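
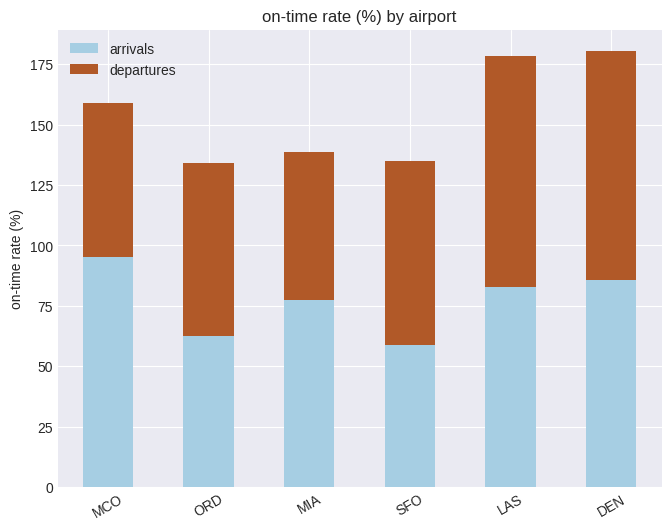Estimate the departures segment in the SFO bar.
≈ 80

departures top ≈ 140, bottom ≈ 60; segment ≈ 80.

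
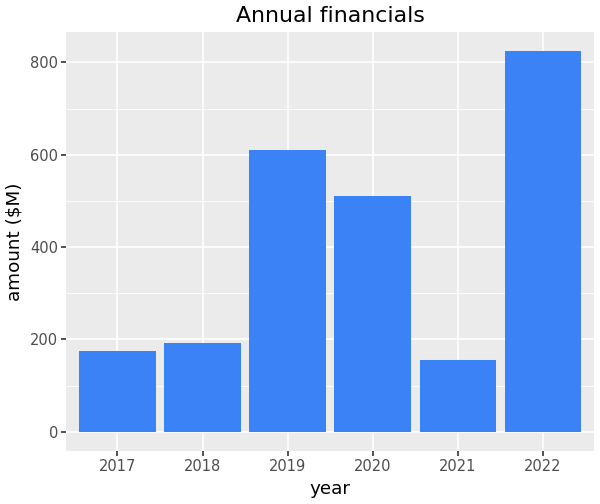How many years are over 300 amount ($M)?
3

Above 300: 2019, 2020, 2022.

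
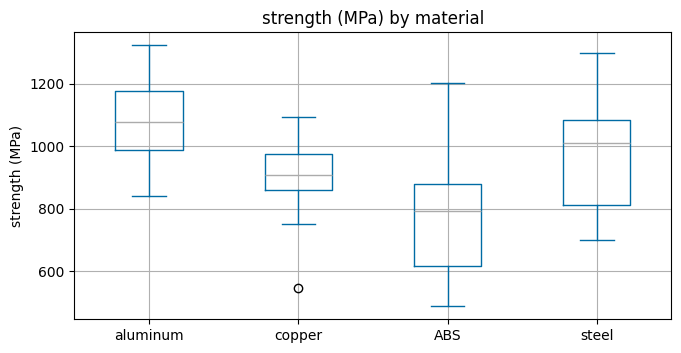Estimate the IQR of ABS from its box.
≈ 250

Q3 ≈ 875, Q1 ≈ 625; IQR ≈ 250.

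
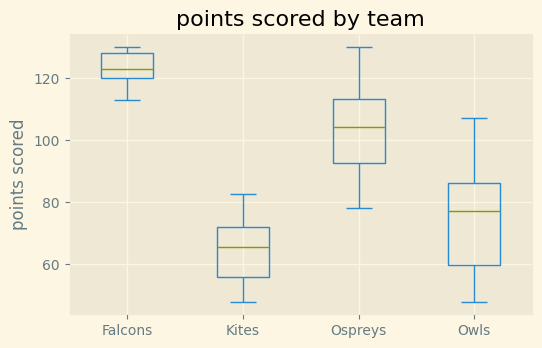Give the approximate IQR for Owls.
Q3 ≈ 85, Q1 ≈ 60; IQR ≈ 25.

≈ 25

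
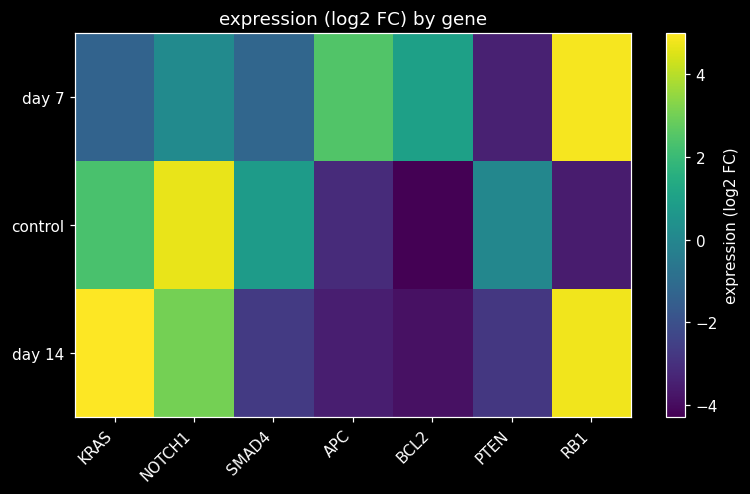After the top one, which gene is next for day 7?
APC

Top 3 for day 7: RB1 ≈ 5, APC ≈ 2, BCL2 ≈ 1.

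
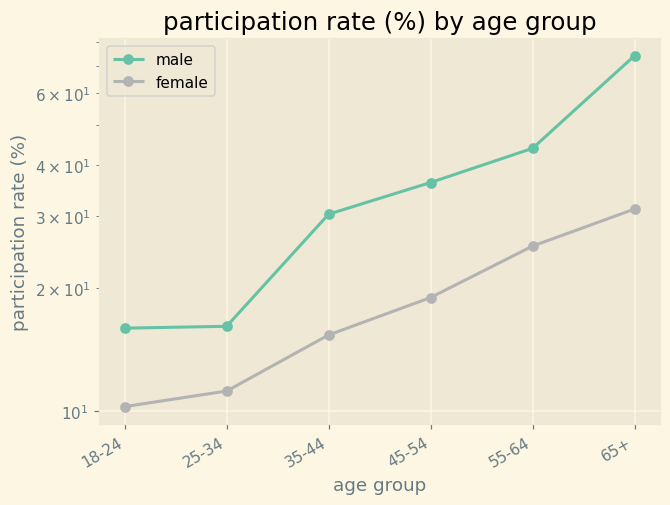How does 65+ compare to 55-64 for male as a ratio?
≈ 1.75×

65+ ≈ 70, 55-64 ≈ 40; 70/40 ≈ 1.75.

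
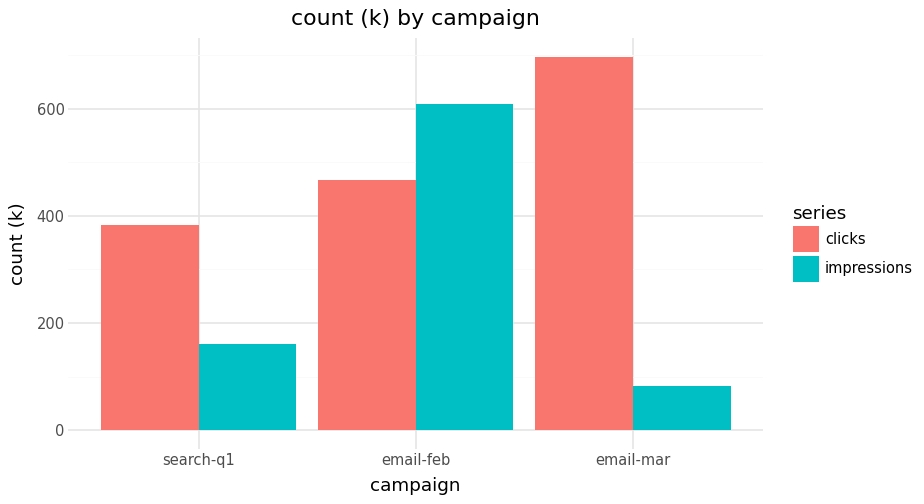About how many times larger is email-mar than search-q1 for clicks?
≈ 1.75×

email-mar ≈ 700, search-q1 ≈ 400; 700/400 ≈ 1.75.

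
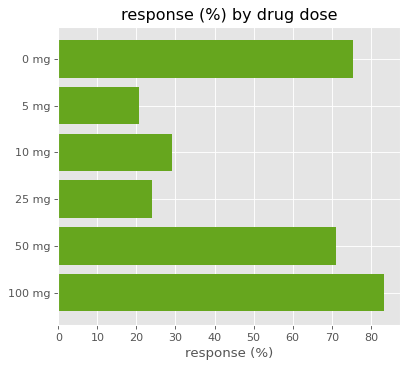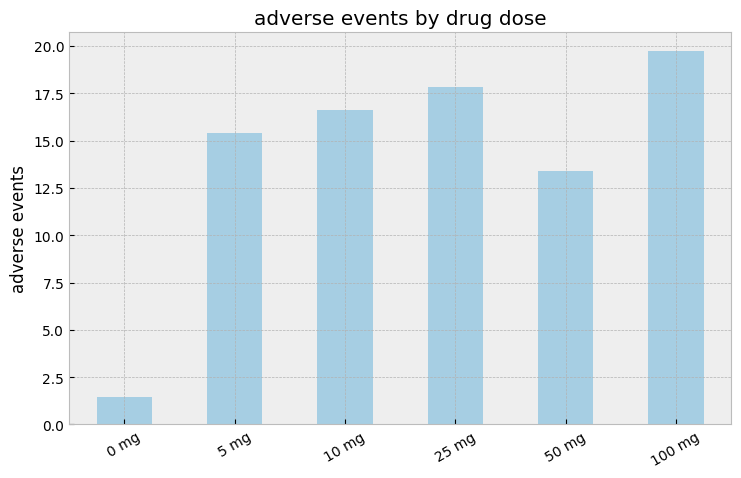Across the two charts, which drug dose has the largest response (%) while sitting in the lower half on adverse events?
Chart 2 median adverse events ≈ 16; below-median drug doses: 0 mg, 5 mg, 50 mg. Among those, 0 mg has the highest response (%) (≈ 80).

0 mg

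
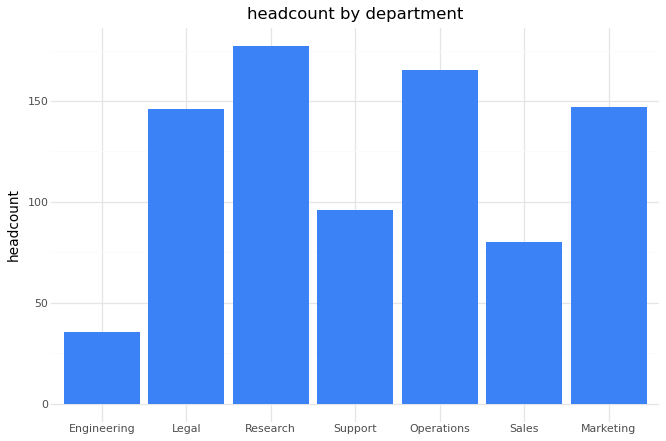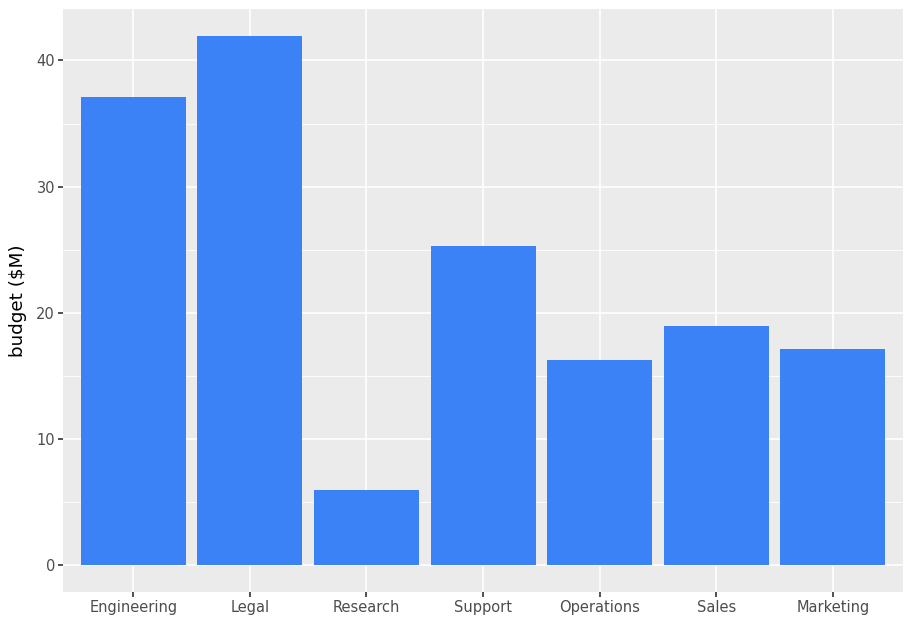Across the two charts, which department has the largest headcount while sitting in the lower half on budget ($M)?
Chart 2 median budget ($M) ≈ 20; below-median departments: Research, Operations, Marketing. Among those, Research has the highest headcount (≈ 180).

Research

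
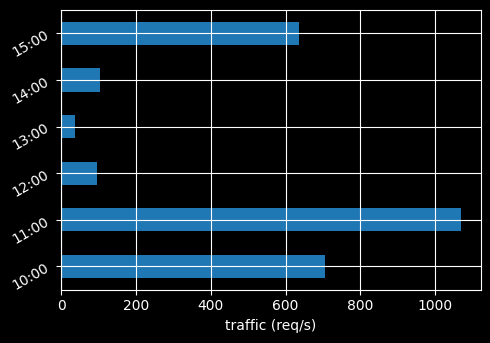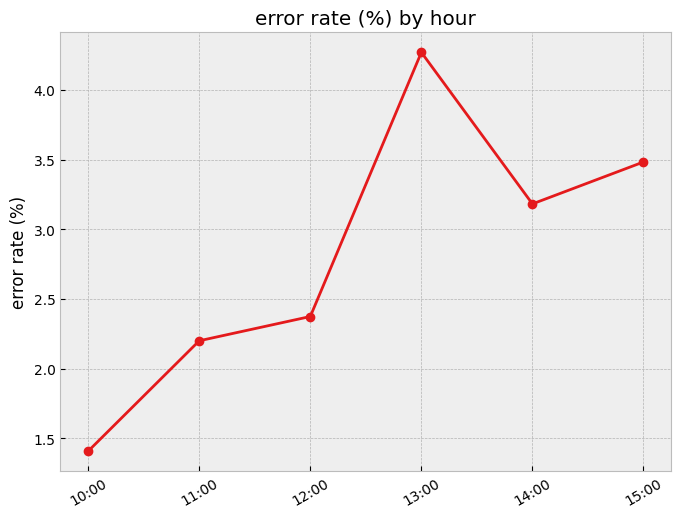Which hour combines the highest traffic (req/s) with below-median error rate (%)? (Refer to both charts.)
Chart 2 median error rate (%) ≈ 3; below-median hours: 10:00, 11:00, 12:00. Among those, 11:00 has the highest traffic (req/s) (≈ 1100).

11:00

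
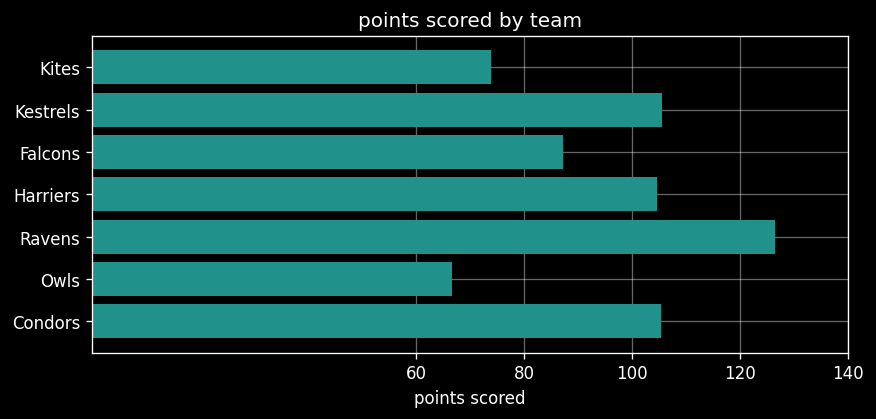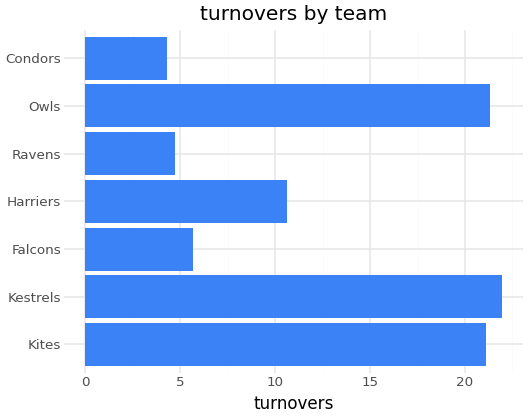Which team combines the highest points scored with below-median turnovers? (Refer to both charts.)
Ravens

Chart 2 median turnovers ≈ 10; below-median teams: Falcons, Ravens, Condors. Among those, Ravens has the highest points scored (≈ 120).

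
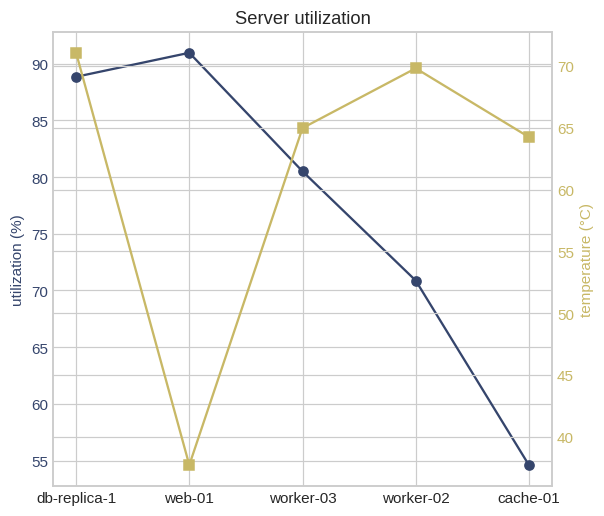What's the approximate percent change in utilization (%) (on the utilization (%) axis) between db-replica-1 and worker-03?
db-replica-1 ≈ 90, worker-03 ≈ 80; (80 − 90) / 90 ≈ -11.1%.

≈ -11.1%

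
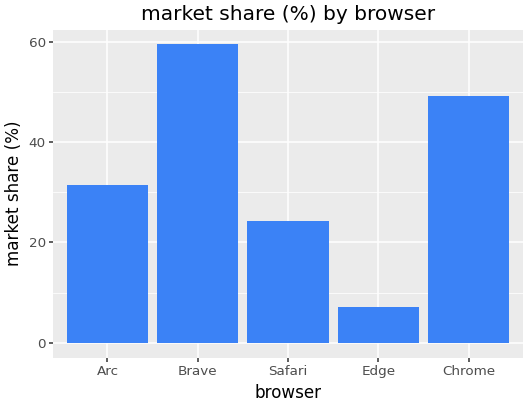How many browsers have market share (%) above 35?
2

Above 35: Brave, Chrome.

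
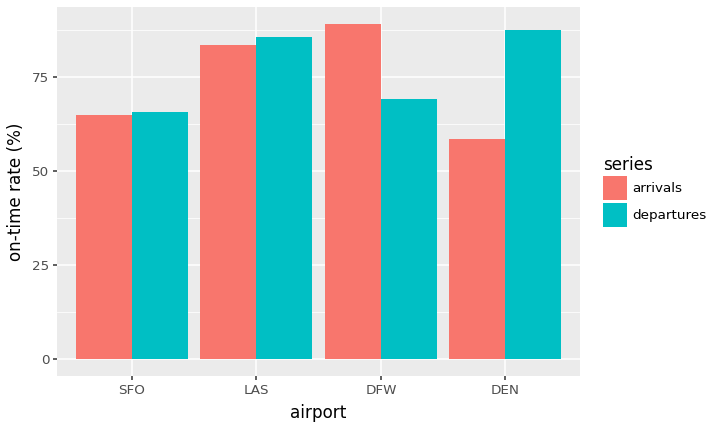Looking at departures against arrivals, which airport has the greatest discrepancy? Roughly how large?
DEN, ≈ 30 %

DEN: departures ≈ 90, arrivals ≈ 60 → gap ≈ 30. Next-largest (DFW) is only ≈ 20.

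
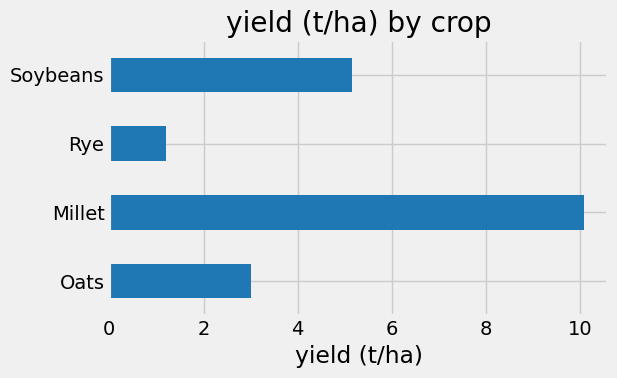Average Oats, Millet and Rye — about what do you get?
≈ 5

(3 + 10 + 1) / 3 ≈ 5.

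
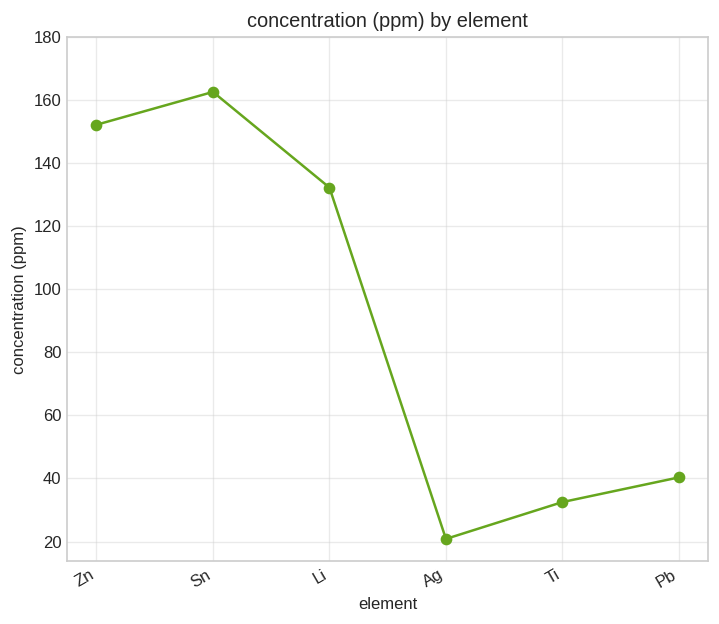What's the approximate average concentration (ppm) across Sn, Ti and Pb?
(160 + 40 + 40) / 3 ≈ 80.

≈ 80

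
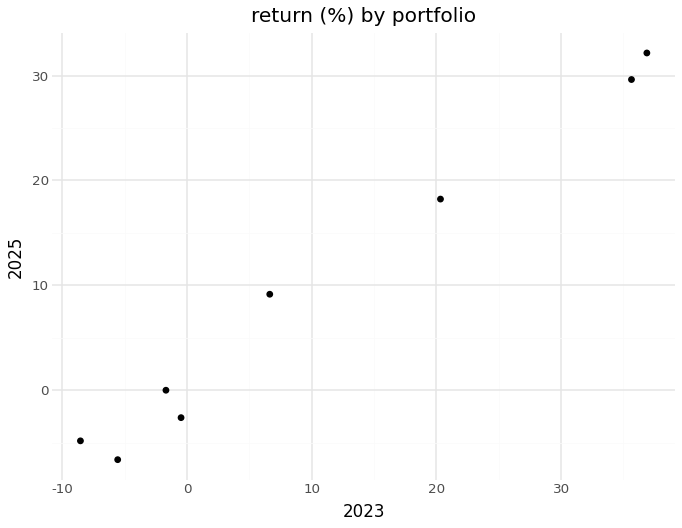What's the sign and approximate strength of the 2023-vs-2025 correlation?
Points are positively correlated; strong (|r| ≈ 1.0).

positive, strong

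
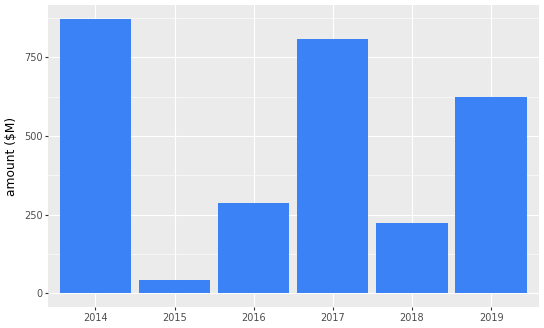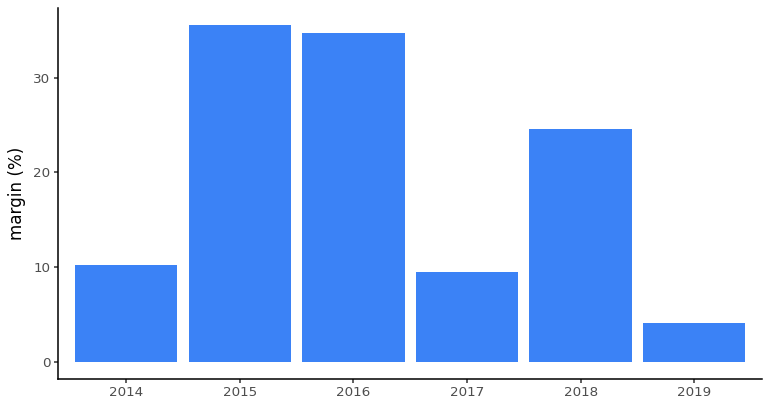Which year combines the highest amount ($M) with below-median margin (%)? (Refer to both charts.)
Chart 2 median margin (%) ≈ 15; below-median years: 2014, 2017, 2019. Among those, 2014 has the highest amount ($M) (≈ 900).

2014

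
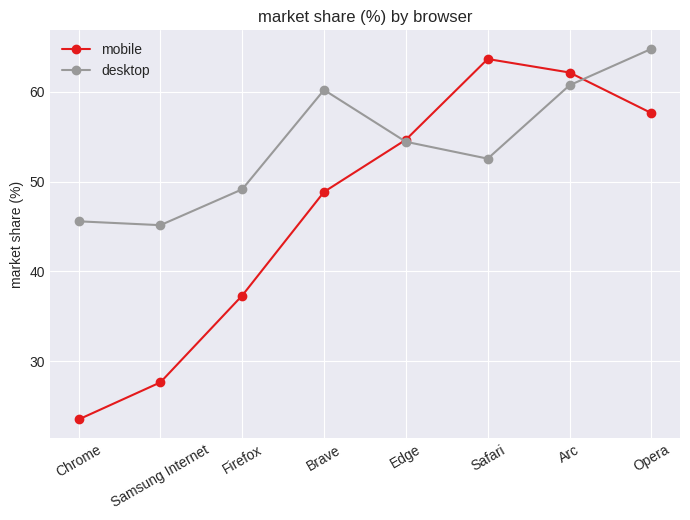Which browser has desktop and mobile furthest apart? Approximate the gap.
Chrome, ≈ 20 %

Chrome: desktop ≈ 45, mobile ≈ 25 → gap ≈ 20. Next-largest (Samsung Internet) is only ≈ 15.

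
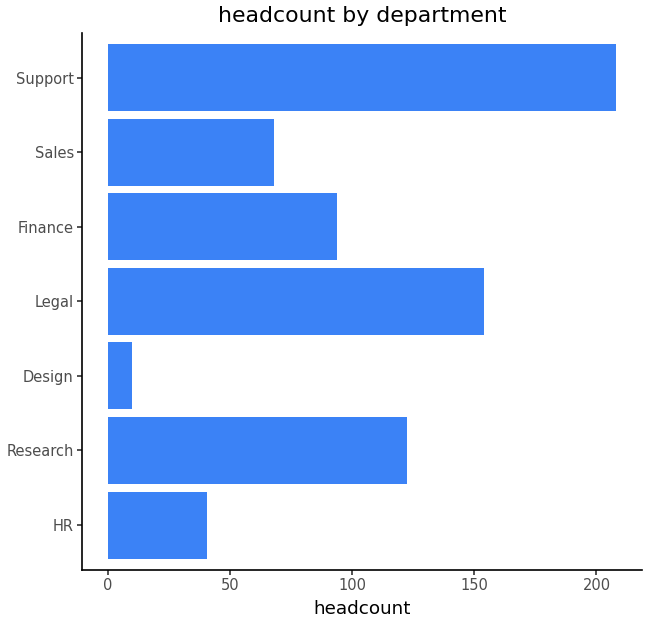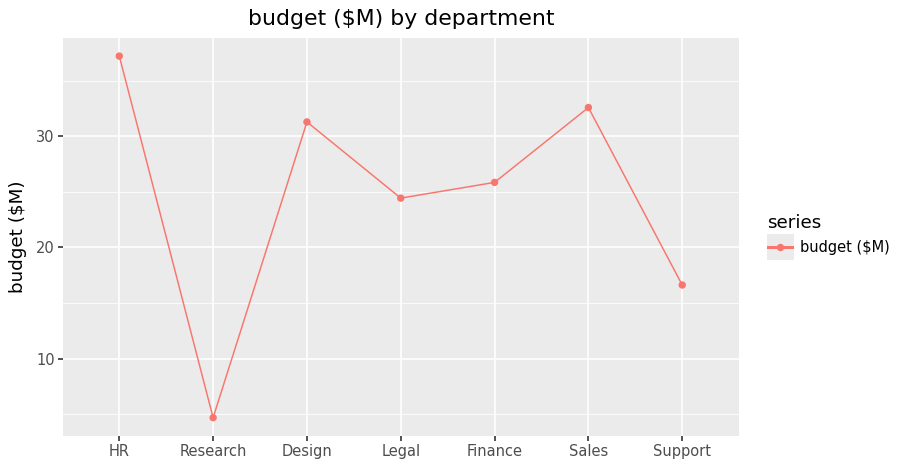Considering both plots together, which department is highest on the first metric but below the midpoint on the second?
Support

Chart 2 median budget ($M) ≈ 25; below-median departments: Research, Legal, Support. Among those, Support has the highest headcount (≈ 200).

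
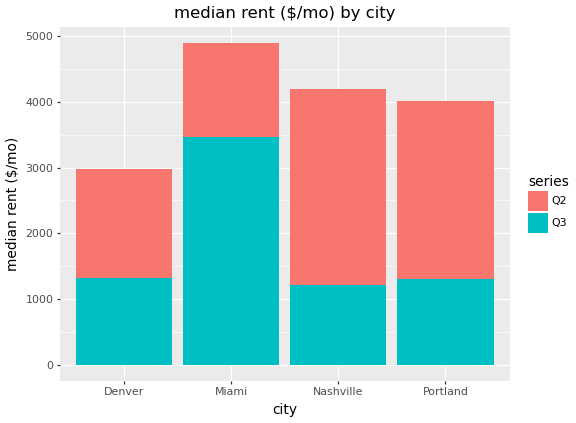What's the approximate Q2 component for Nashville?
≈ 3000

Q2 top ≈ 4000, bottom ≈ 1000; segment ≈ 3000.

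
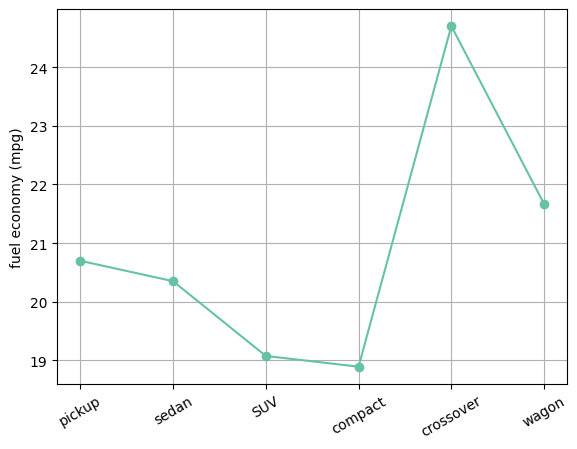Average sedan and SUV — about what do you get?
(20.5 + 19.0) / 2 ≈ 19.75.

≈ 19.75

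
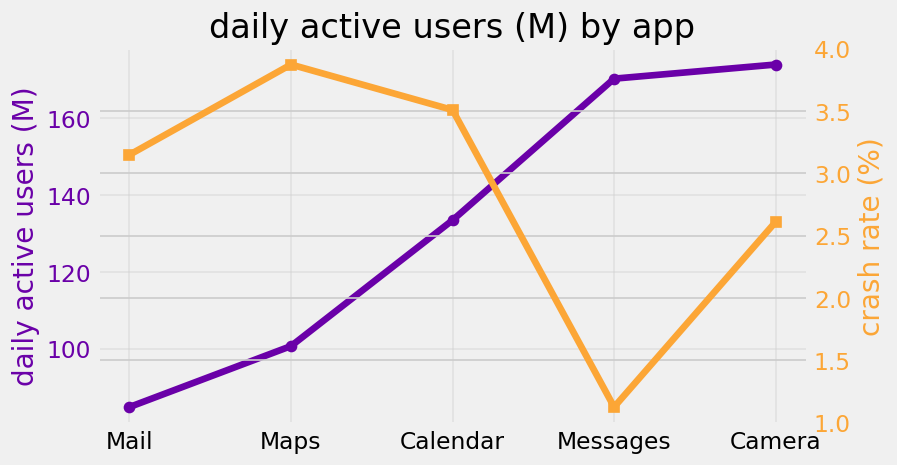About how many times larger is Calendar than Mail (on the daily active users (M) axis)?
≈ 1.62×

Calendar ≈ 130, Mail ≈ 80; 130/80 ≈ 1.62.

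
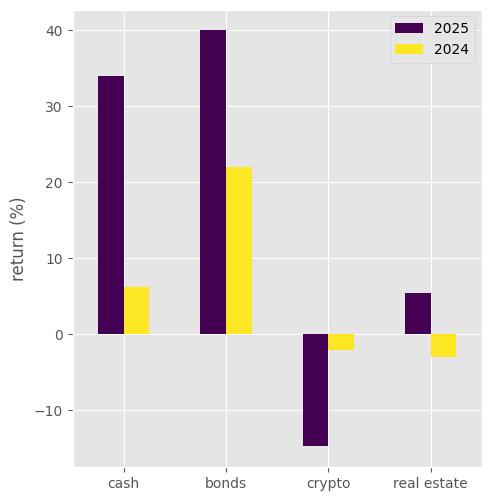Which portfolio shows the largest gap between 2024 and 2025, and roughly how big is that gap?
cash: 2024 ≈ 5, 2025 ≈ 35 → gap ≈ 30. Next-largest (bonds) is only ≈ 20.

cash, ≈ 30 %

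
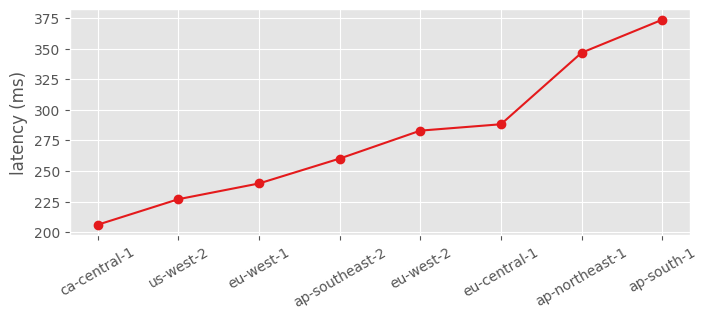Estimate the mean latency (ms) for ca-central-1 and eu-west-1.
(200 + 240) / 2 ≈ 220.

≈ 220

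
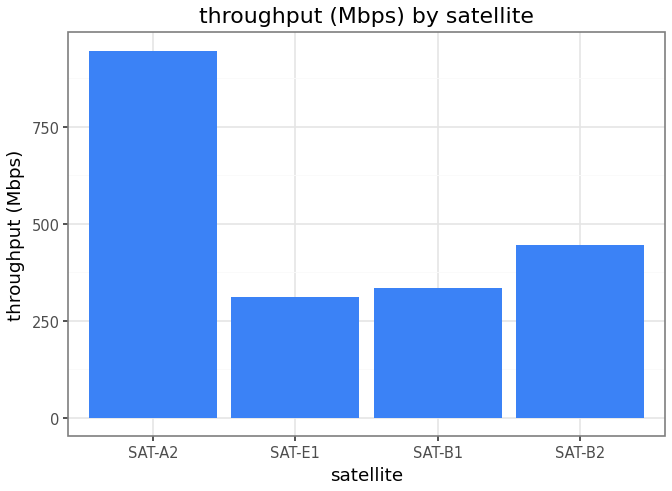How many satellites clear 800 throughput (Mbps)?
1

Above 800: SAT-A2.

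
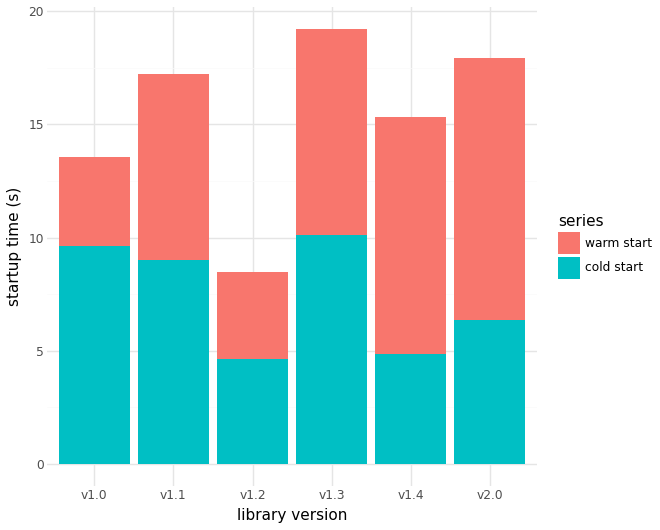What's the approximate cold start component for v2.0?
cold start top ≈ 6, bottom ≈ 0; segment ≈ 6.

≈ 6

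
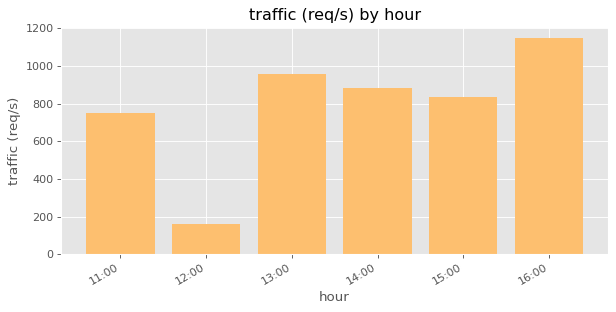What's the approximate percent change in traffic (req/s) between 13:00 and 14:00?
13:00 ≈ 1000, 14:00 ≈ 900; (900 − 1000) / 1000 ≈ -10%.

≈ -10%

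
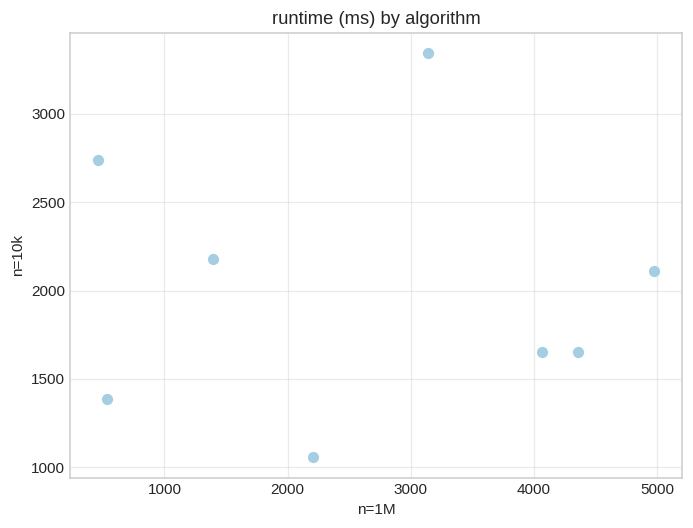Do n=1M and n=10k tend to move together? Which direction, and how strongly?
no clear correlation

Points are roughly uncorrelated; weak (|r| ≈ 0.0).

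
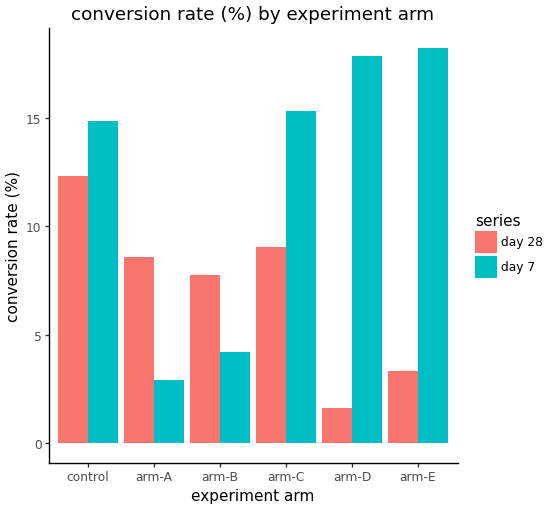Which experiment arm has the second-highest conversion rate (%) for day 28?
arm-C

Top 3 for day 28: control ≈ 12, arm-C ≈ 10, arm-A ≈ 8.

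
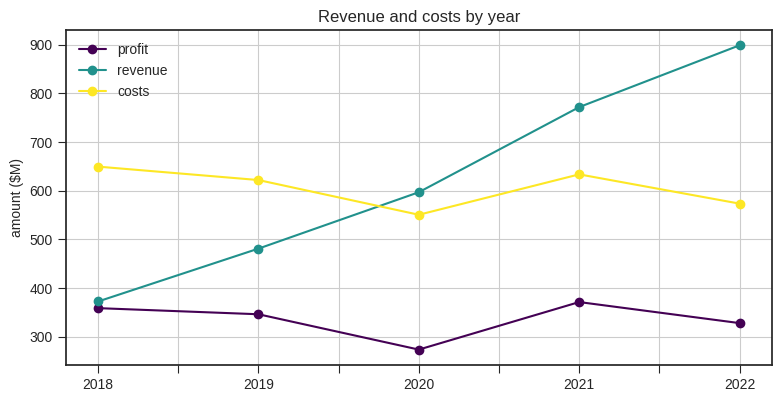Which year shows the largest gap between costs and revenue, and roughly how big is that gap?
2022, ≈ 300 $M

2022: costs ≈ 600, revenue ≈ 900 → gap ≈ 300. Next-largest (2018) is only ≈ 200.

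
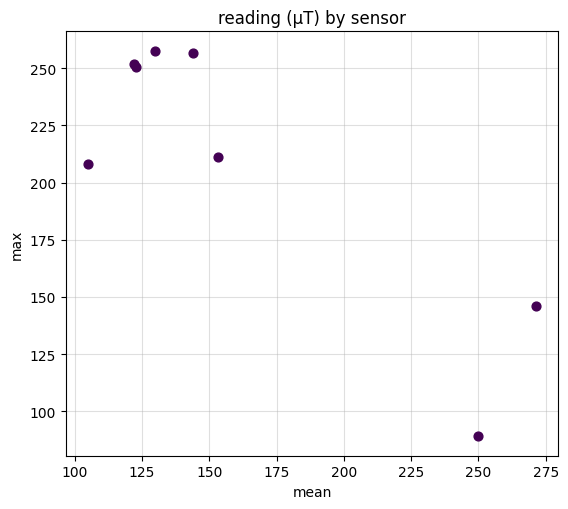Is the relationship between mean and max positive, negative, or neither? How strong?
Points are negatively correlated; strong (|r| ≈ 0.9).

negative, strong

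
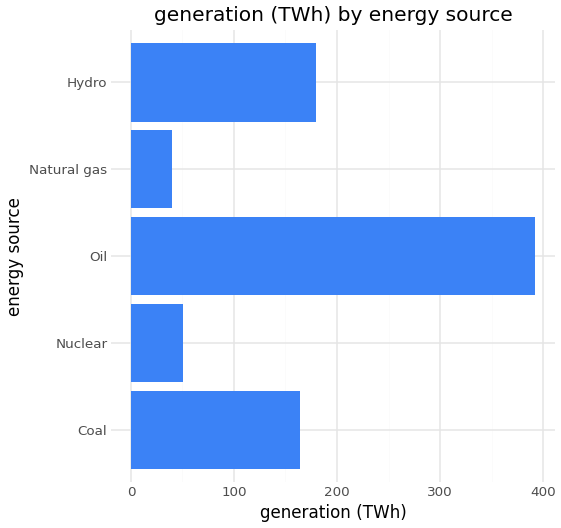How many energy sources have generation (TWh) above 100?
Above 100: Coal, Oil, Hydro.

3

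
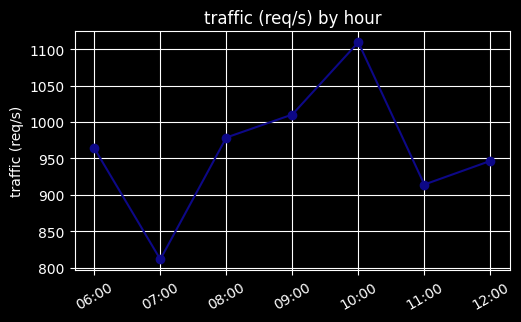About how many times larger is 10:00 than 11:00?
≈ 1.19×

10:00 ≈ 1100, 11:00 ≈ 925; 1100/925 ≈ 1.19.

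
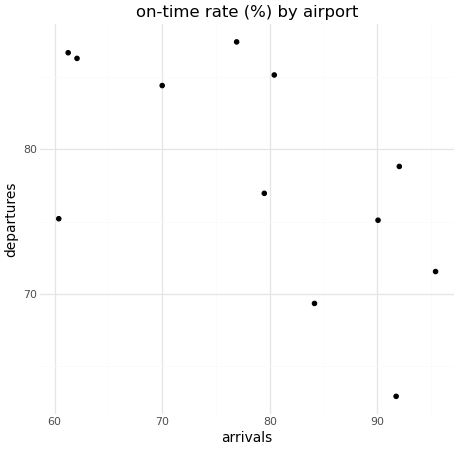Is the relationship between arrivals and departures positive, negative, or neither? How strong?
negative, moderate

Points are negatively correlated; moderate (|r| ≈ 0.6).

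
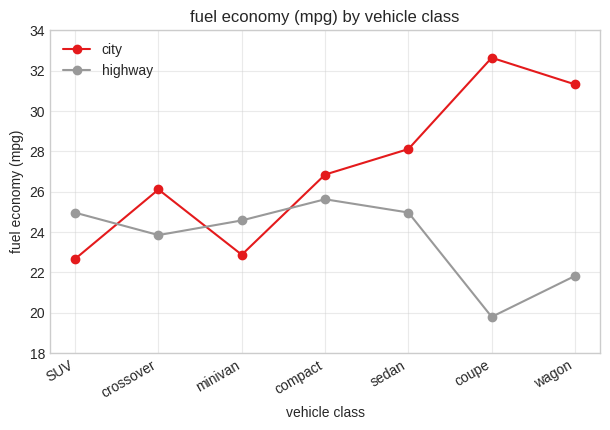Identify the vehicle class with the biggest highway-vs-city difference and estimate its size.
coupe: highway ≈ 20, city ≈ 32 → gap ≈ 12. Next-largest (wagon) is only ≈ 10.

coupe, ≈ 12 mpg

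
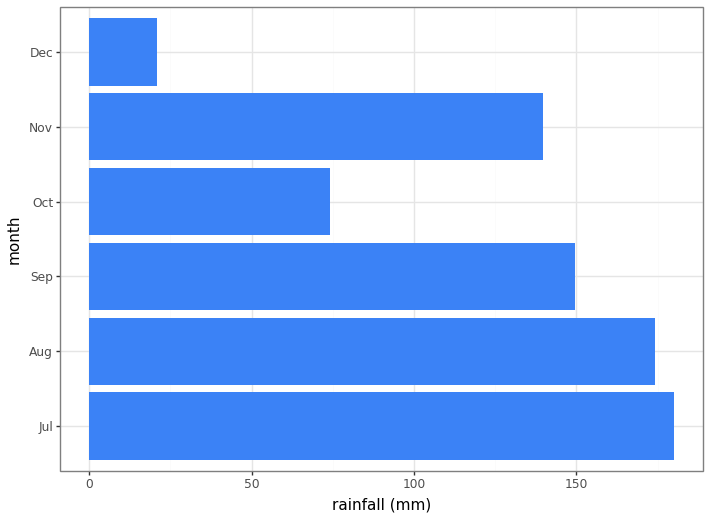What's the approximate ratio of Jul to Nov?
≈ 1.29×

Jul ≈ 180, Nov ≈ 140; 180/140 ≈ 1.29.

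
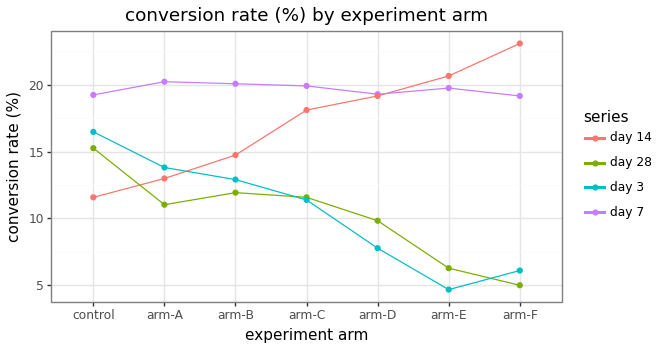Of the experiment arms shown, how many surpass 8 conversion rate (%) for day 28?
5

Above 8: control, arm-A, arm-B, arm-C, arm-D.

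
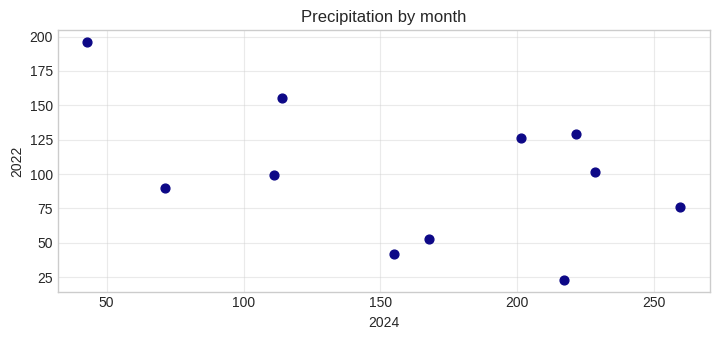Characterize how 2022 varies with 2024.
negative, moderate

Points are negatively correlated; moderate (|r| ≈ 0.5).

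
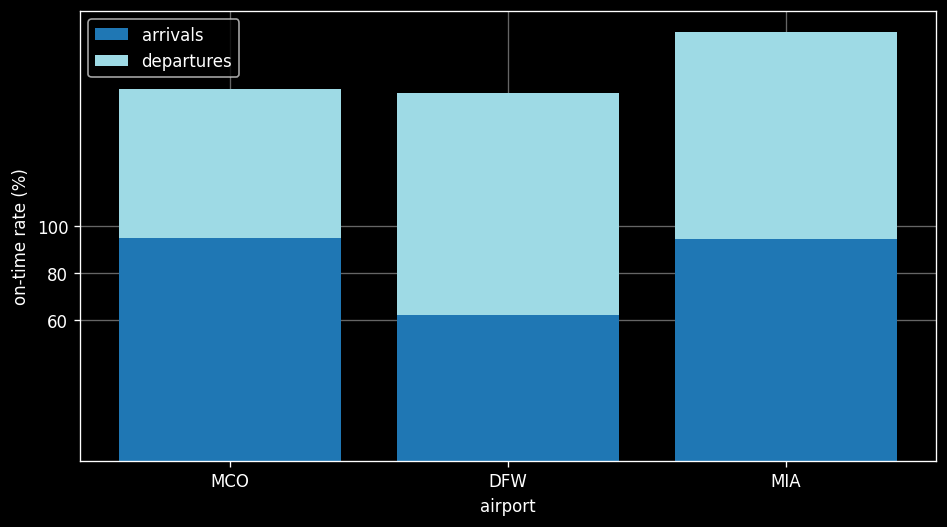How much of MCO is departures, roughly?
departures top ≈ 160, bottom ≈ 100; segment ≈ 60.

≈ 60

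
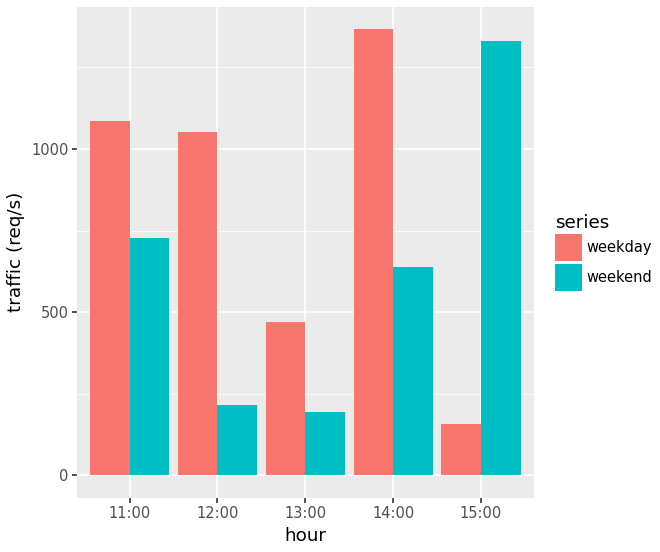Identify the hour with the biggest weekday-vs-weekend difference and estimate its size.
15:00: weekday ≈ 200, weekend ≈ 1400 → gap ≈ 1200. Next-largest (12:00) is only ≈ 800.

15:00, ≈ 1200 req/s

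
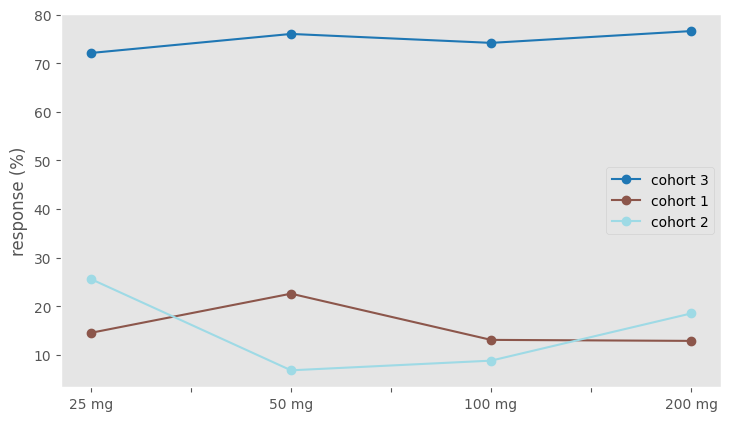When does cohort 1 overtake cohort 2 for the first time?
50 mg

25 mg: cohort 1 ≈ 10 vs cohort 2 ≈ 30 (not yet); 50 mg: cohort 1 ≈ 20 vs cohort 2 ≈ 10 (first crossover).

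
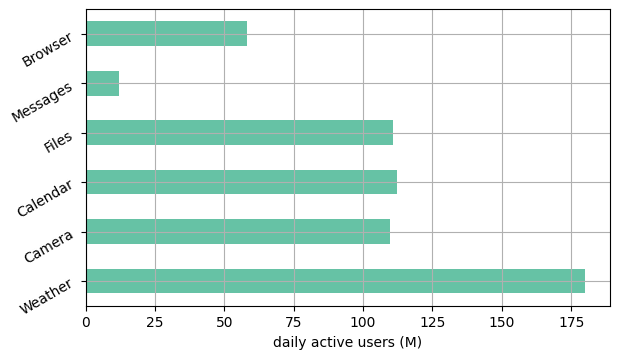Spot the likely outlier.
Messages ≈ 20; the rest sit between ≈ 60 and ≈ 180.

Messages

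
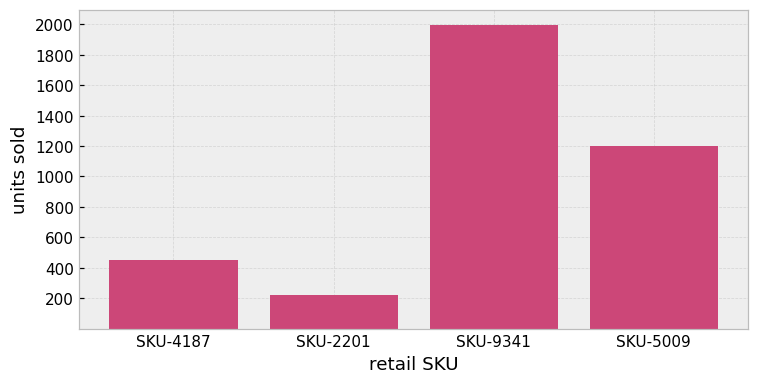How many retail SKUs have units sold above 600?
Above 600: SKU-9341, SKU-5009.

2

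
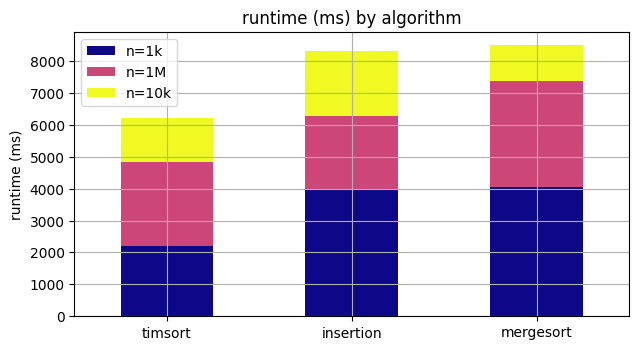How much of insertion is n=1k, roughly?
≈ 4000

n=1k top ≈ 4000, bottom ≈ 0; segment ≈ 4000.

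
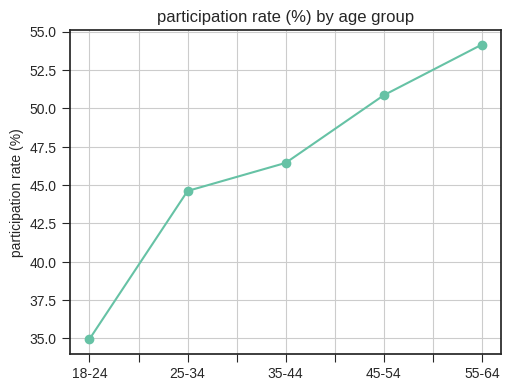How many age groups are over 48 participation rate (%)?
2

Above 48: 45-54, 55-64.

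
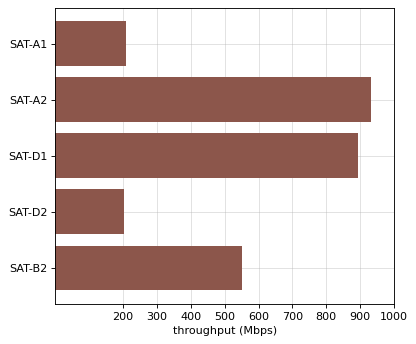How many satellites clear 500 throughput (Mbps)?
3

Above 500: SAT-A2, SAT-D1, SAT-B2.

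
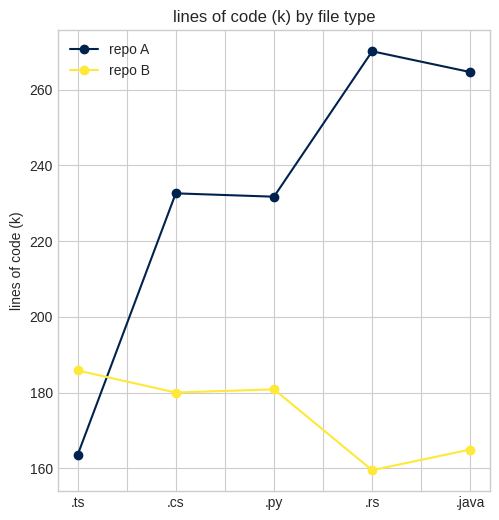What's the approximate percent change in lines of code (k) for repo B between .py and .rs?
.py ≈ 180, .rs ≈ 160; (160 − 180) / 180 ≈ -11.1%.

≈ -11.1%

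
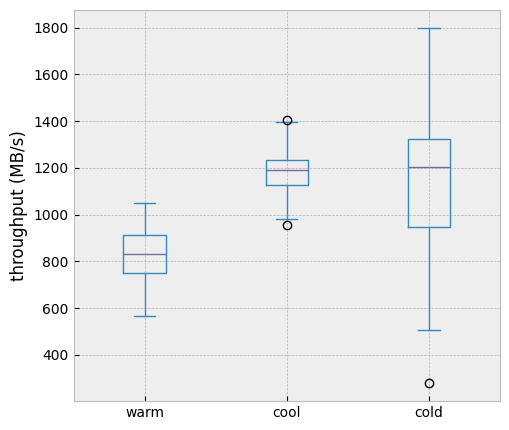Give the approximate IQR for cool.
Q3 ≈ 1250, Q1 ≈ 1150; IQR ≈ 100.

≈ 100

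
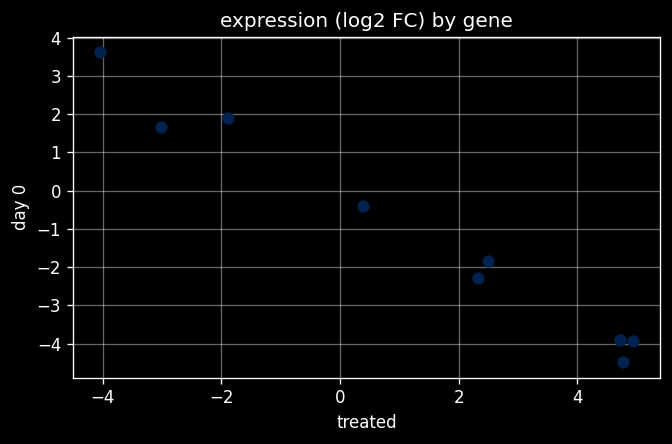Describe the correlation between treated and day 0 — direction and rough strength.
Points are negatively correlated; strong (|r| ≈ 1.0).

negative, strong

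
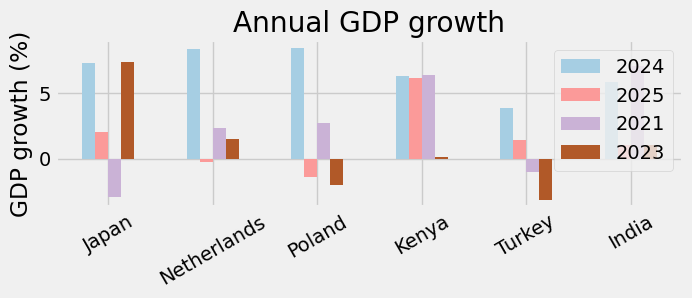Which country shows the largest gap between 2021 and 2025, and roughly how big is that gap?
India: 2021 ≈ 7, 2025 ≈ 1 → gap ≈ 6. Next-largest (Japan) is only ≈ 5.

India, ≈ 6 %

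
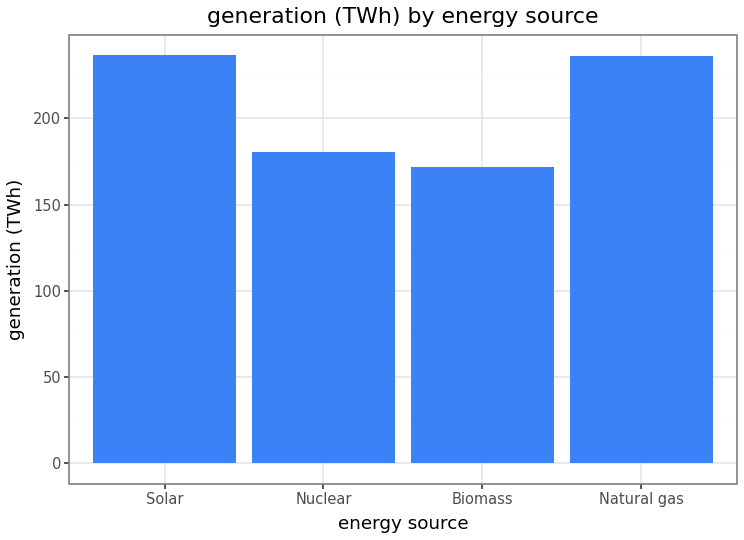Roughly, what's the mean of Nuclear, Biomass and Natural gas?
(180 + 180 + 240) / 3 ≈ 200.

≈ 200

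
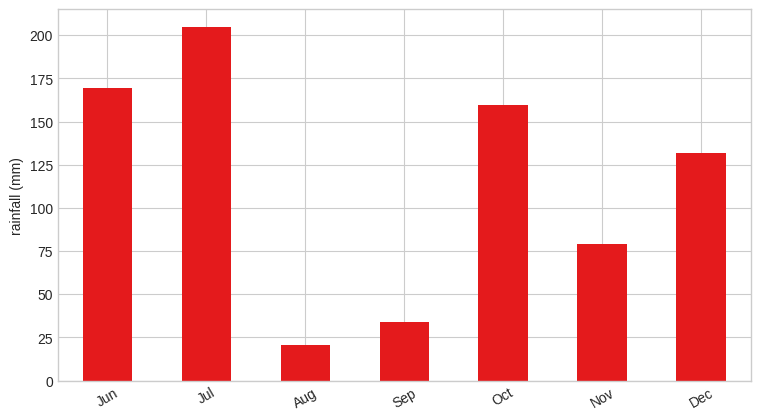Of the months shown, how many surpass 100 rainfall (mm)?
4

Above 100: Jun, Jul, Oct, Dec.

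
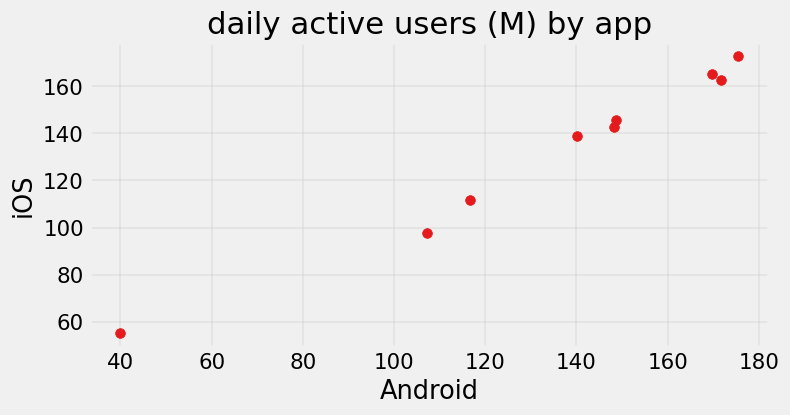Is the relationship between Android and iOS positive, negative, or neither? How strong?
Points are positively correlated; strong (|r| ≈ 1.0).

positive, strong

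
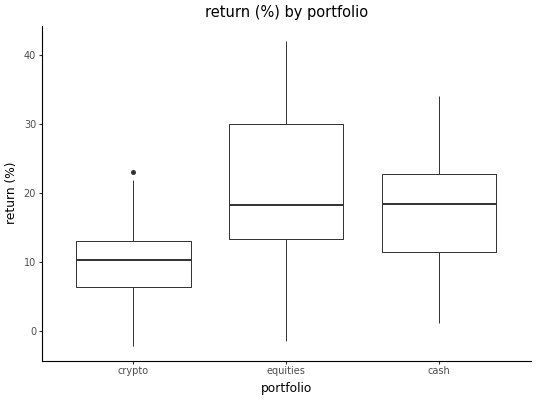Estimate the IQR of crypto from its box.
Q3 ≈ 13, Q1 ≈ 6; IQR ≈ 7.

≈ 7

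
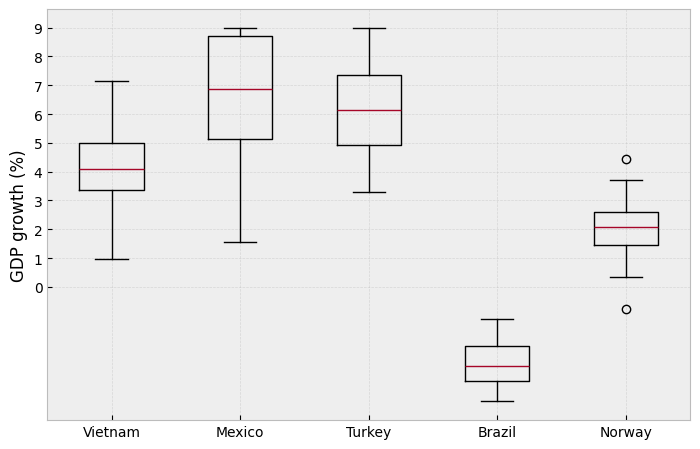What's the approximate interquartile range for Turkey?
Q3 ≈ 7, Q1 ≈ 5; IQR ≈ 2.

≈ 2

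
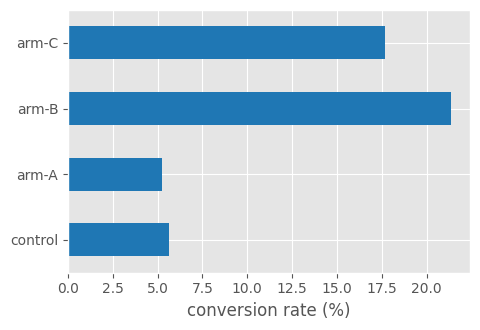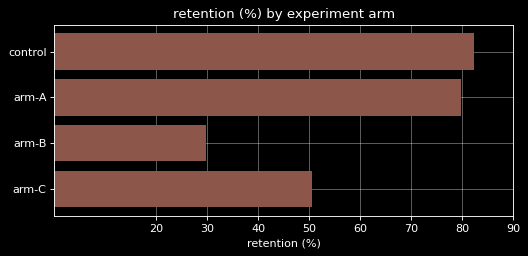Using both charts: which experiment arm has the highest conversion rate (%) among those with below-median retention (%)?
arm-B

Chart 2 median retention (%) ≈ 70; below-median experiment arms: arm-B, arm-C. Among those, arm-B has the highest conversion rate (%) (≈ 22).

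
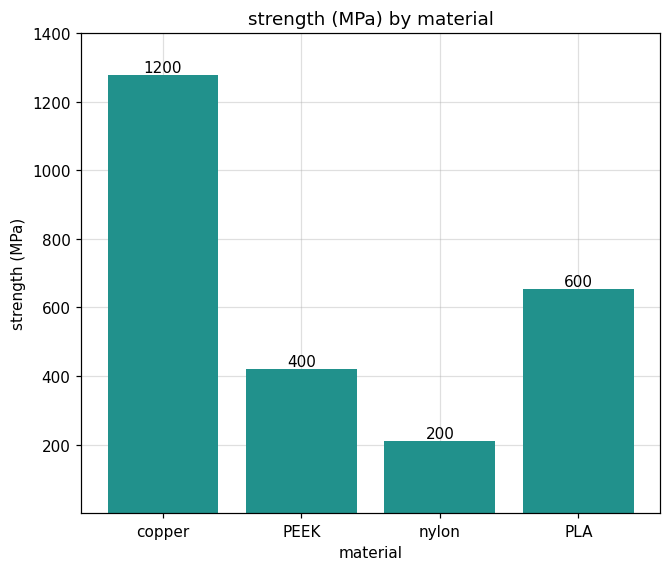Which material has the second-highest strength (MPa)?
Top 3: copper ≈ 1200, PLA ≈ 600, PEEK ≈ 400.

PLA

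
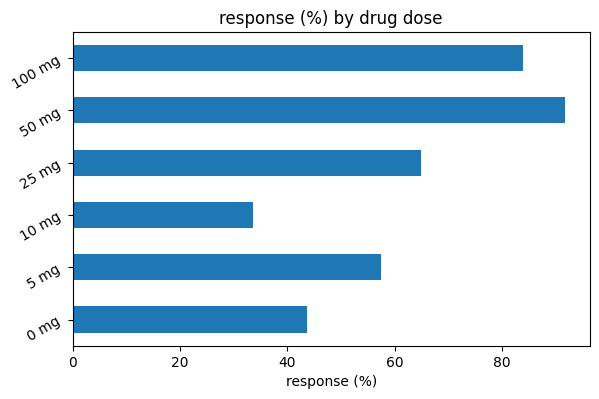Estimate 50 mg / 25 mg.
50 mg ≈ 90, 25 mg ≈ 60; 90/60 ≈ 1.5.

≈ 1.5×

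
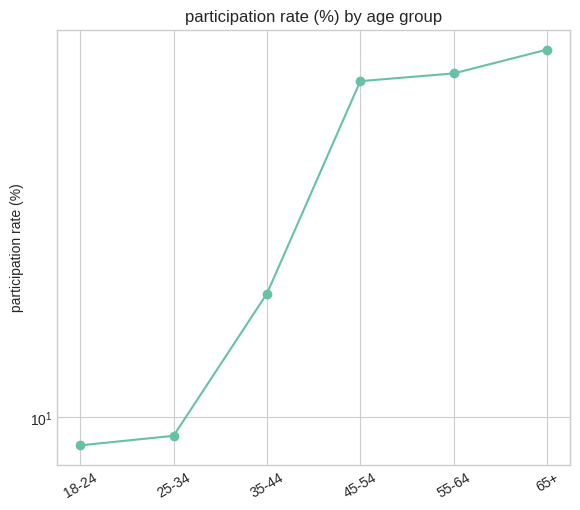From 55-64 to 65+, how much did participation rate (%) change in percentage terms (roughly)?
55-64 ≈ 70, 65+ ≈ 80; (80 − 70) / 70 ≈ +14.3%.

≈ +14.3%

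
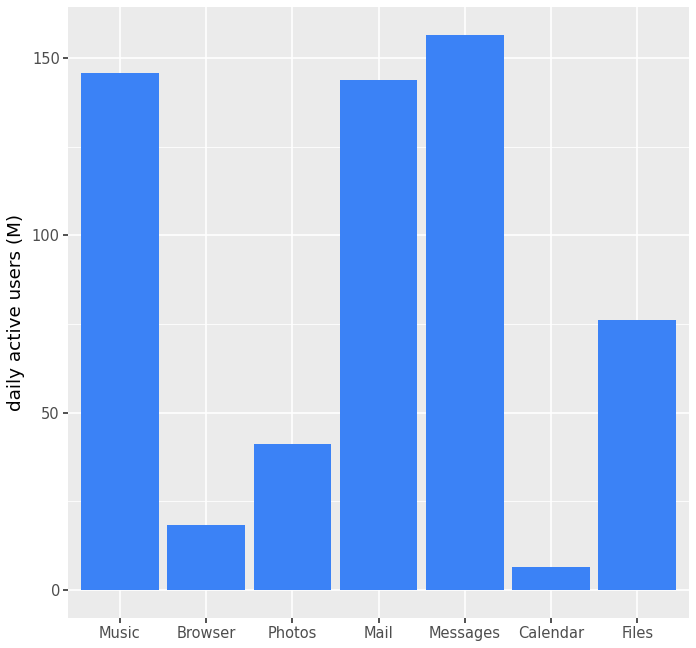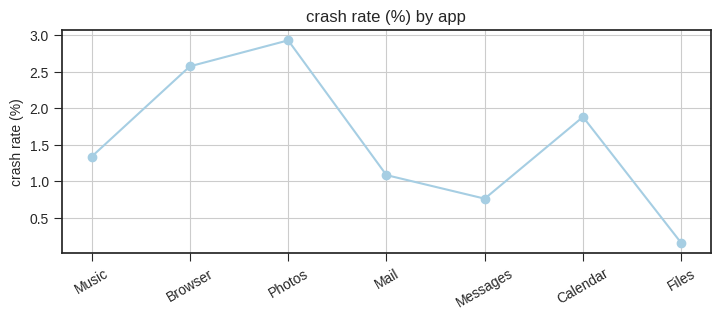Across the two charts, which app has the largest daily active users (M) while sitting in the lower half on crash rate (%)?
Chart 2 median crash rate (%) ≈ 1.5; below-median apps: Mail, Messages, Files. Among those, Messages has the highest daily active users (M) (≈ 160).

Messages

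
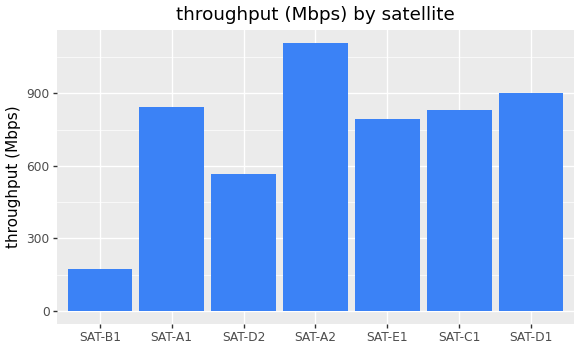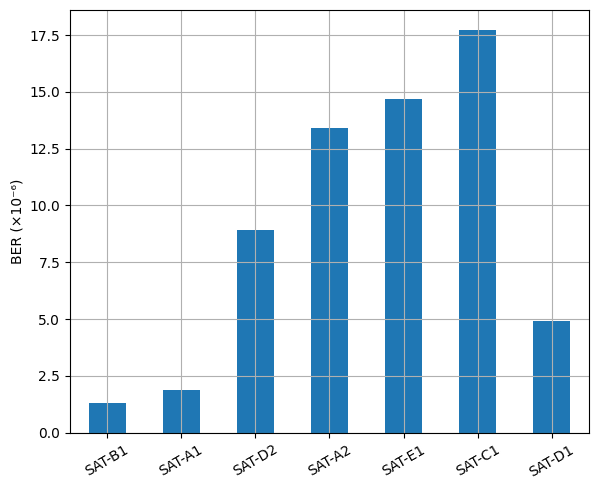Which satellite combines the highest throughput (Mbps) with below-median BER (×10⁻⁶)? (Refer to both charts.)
Chart 2 median BER (×10⁻⁶) ≈ 8; below-median satellites: SAT-B1, SAT-A1, SAT-D1. Among those, SAT-D1 has the highest throughput (Mbps) (≈ 1000).

SAT-D1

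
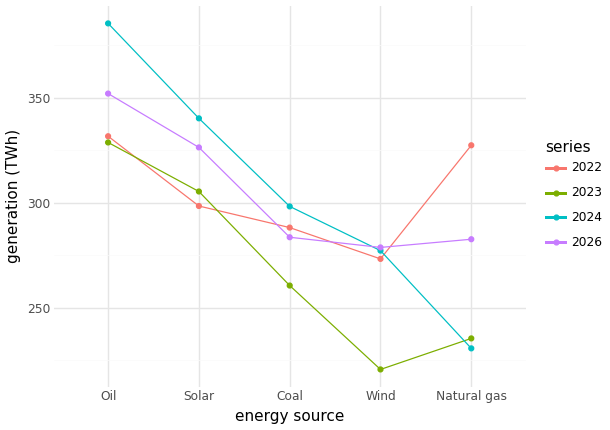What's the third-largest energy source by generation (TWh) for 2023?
Coal

Top 4 for 2023: Oil ≈ 320, Solar ≈ 300, Coal ≈ 260, Natural gas ≈ 240.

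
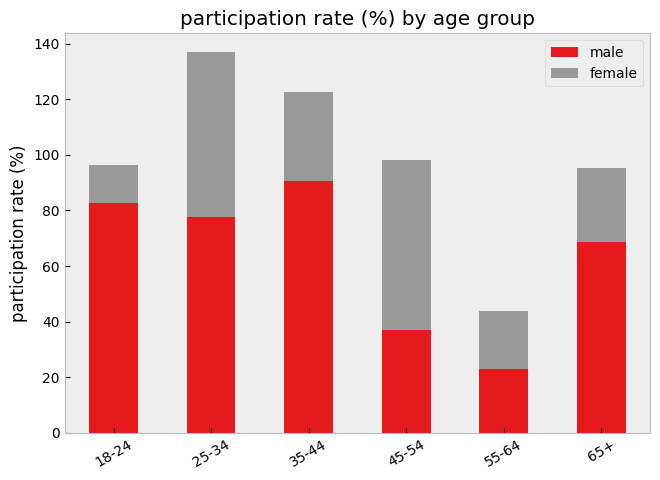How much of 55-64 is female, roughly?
female top ≈ 40, bottom ≈ 20; segment ≈ 20.

≈ 20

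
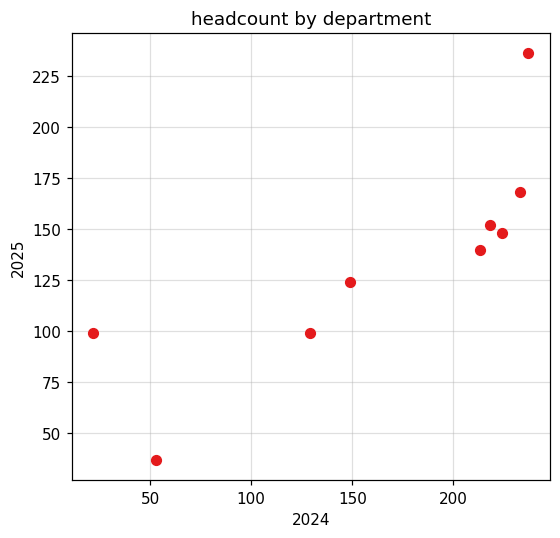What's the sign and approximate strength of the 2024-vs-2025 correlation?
positive, strong

Points are positively correlated; strong (|r| ≈ 0.8).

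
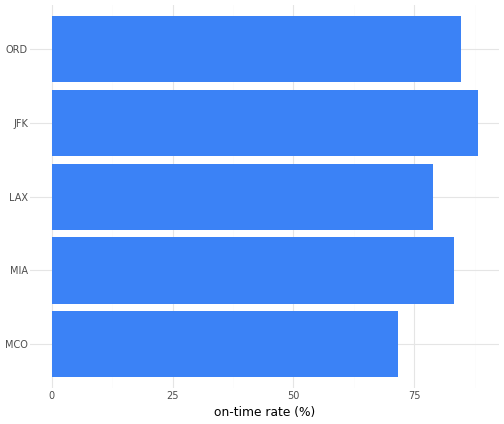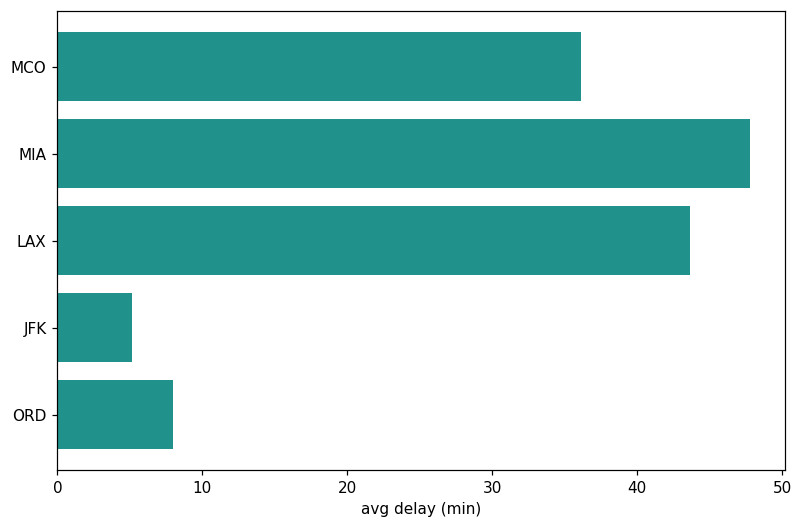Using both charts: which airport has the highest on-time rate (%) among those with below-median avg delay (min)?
Chart 2 median avg delay (min) ≈ 35; below-median airports: JFK, ORD. Among those, JFK has the highest on-time rate (%) (≈ 90).

JFK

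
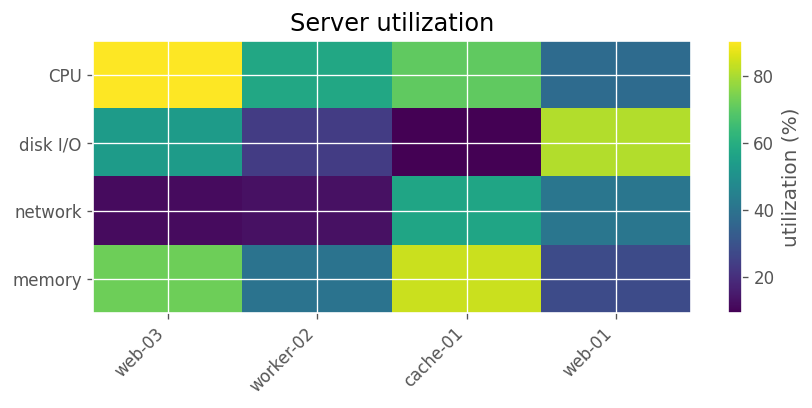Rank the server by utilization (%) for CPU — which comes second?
Top 3 for CPU: web-03 ≈ 90, cache-01 ≈ 70, worker-02 ≈ 60.

cache-01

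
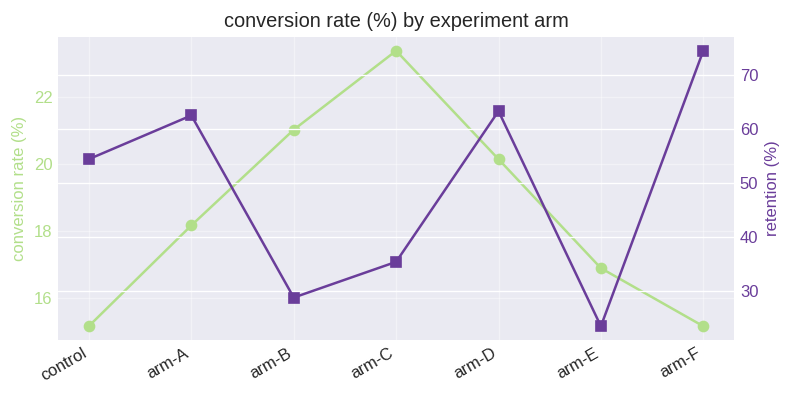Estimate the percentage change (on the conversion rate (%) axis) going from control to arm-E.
control ≈ 15, arm-E ≈ 17; (17 − 15) / 15 ≈ +13.3%.

≈ +13.3%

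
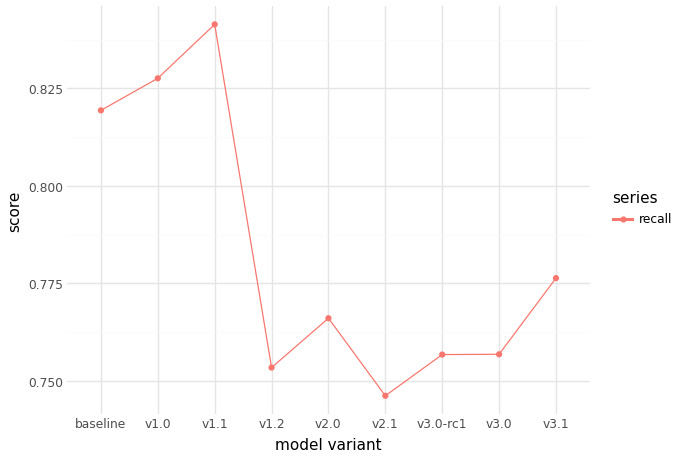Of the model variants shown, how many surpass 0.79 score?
3

Above 0.79: baseline, v1.0, v1.1.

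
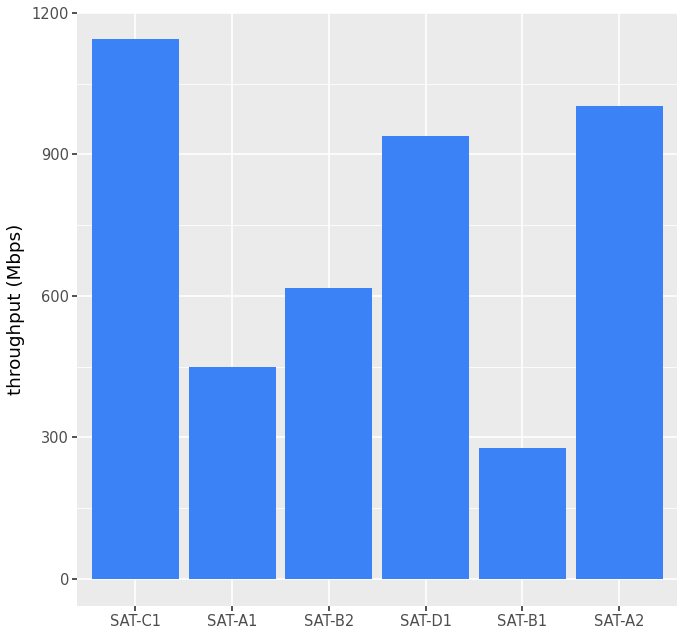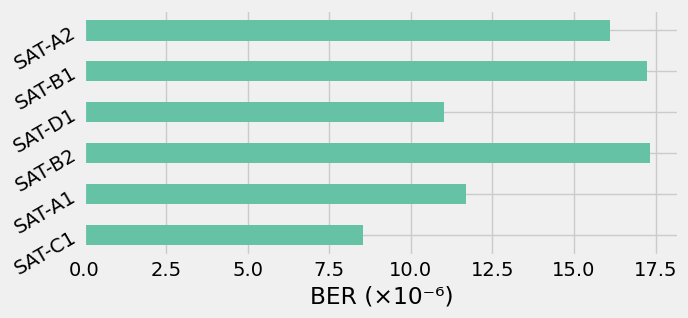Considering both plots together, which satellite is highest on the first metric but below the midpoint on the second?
SAT-C1

Chart 2 median BER (×10⁻⁶) ≈ 14; below-median satellites: SAT-C1, SAT-A1, SAT-D1. Among those, SAT-C1 has the highest throughput (Mbps) (≈ 1200).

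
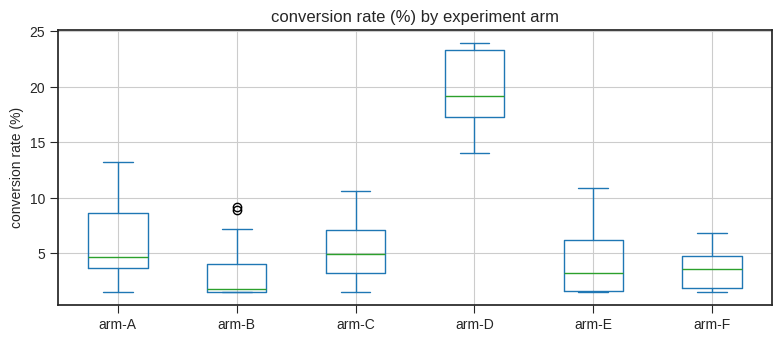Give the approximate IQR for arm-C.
Q3 ≈ 8, Q1 ≈ 4; IQR ≈ 4.

≈ 4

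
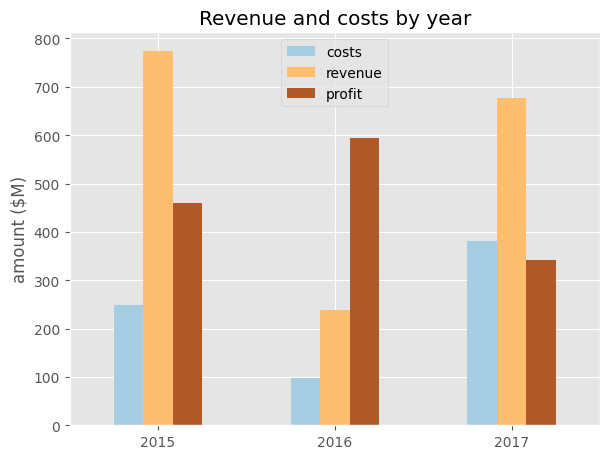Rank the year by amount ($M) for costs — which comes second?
2015

Top 3 for costs: 2017 ≈ 400, 2015 ≈ 200, 2016 ≈ 100.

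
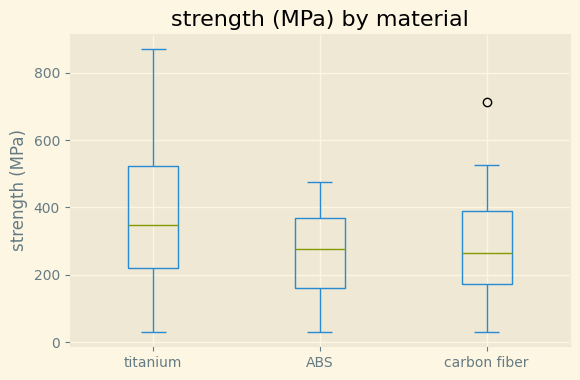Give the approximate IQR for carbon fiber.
Q3 ≈ 380, Q1 ≈ 180; IQR ≈ 200.

≈ 200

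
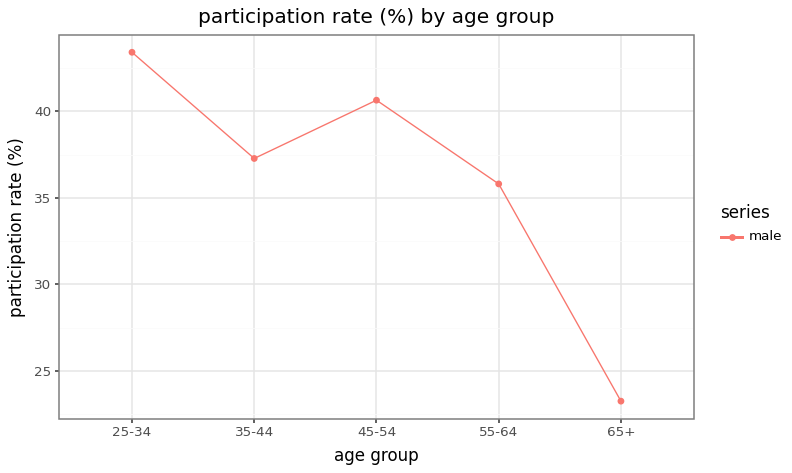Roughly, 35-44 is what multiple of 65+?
35-44 ≈ 38, 65+ ≈ 24; 38/24 ≈ 1.58.

≈ 1.58×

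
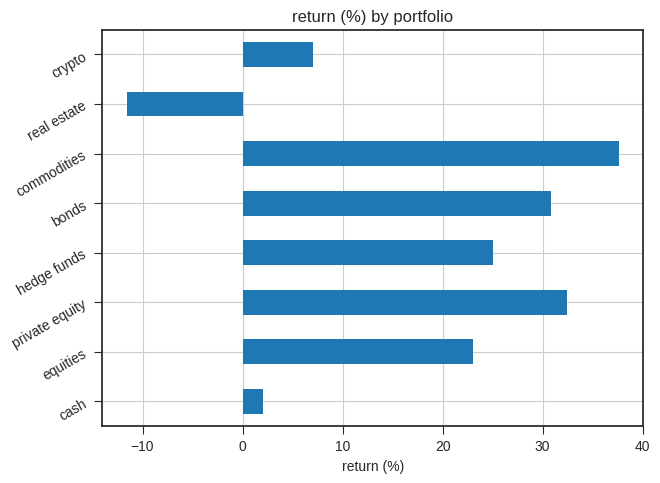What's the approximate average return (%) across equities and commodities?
≈ 32

(25 + 40) / 2 ≈ 32.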